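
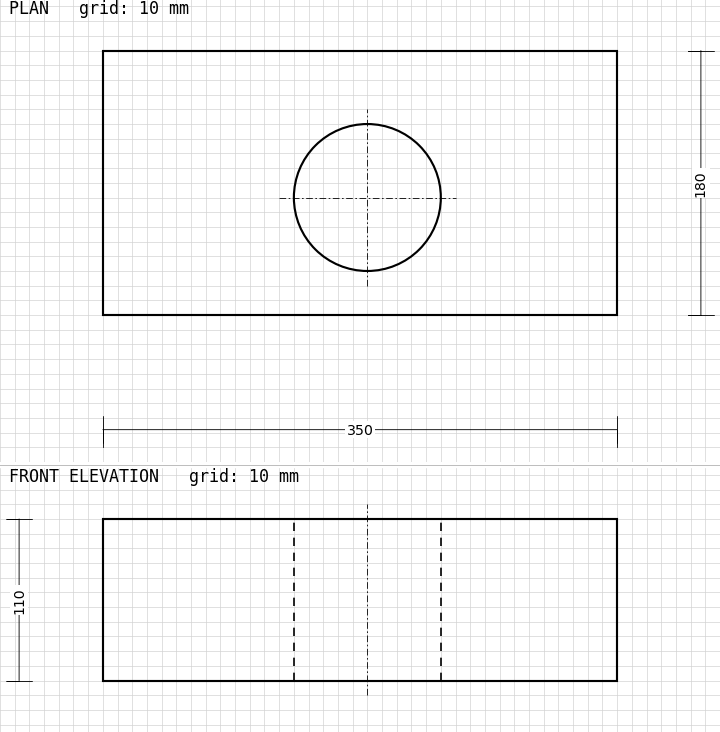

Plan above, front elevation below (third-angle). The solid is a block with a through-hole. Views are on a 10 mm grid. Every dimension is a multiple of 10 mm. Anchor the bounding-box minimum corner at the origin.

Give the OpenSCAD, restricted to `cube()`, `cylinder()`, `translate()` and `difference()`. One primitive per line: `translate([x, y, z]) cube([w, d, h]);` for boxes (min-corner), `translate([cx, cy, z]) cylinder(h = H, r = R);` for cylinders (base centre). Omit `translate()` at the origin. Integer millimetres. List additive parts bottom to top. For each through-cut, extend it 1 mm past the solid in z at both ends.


difference() {
  cube([350, 180, 110]);
  translate([180, 80, -1]) cylinder(h = 112, r = 50);
}


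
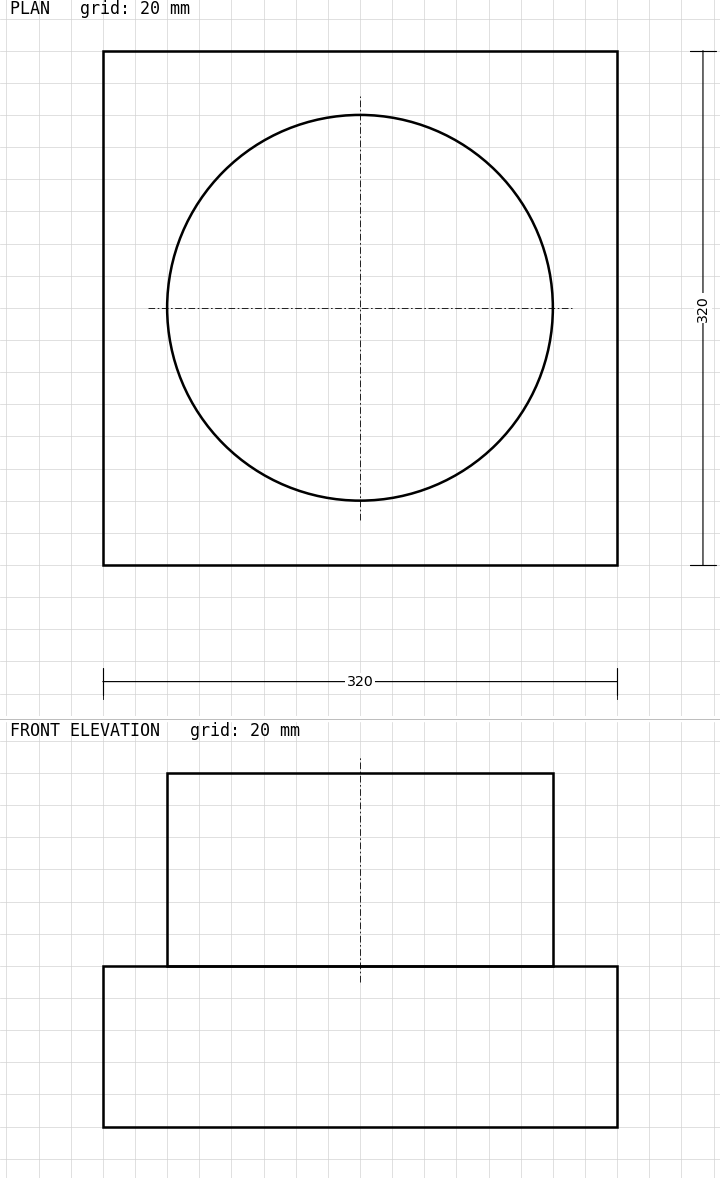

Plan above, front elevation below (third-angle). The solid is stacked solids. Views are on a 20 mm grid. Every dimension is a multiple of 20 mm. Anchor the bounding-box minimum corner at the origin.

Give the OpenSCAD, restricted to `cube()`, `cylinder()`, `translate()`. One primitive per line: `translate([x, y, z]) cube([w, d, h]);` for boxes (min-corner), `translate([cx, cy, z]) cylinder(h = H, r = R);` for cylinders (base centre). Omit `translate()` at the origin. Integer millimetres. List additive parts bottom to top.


cube([320, 320, 100]);
translate([160, 160, 100]) cylinder(h = 120, r = 120);


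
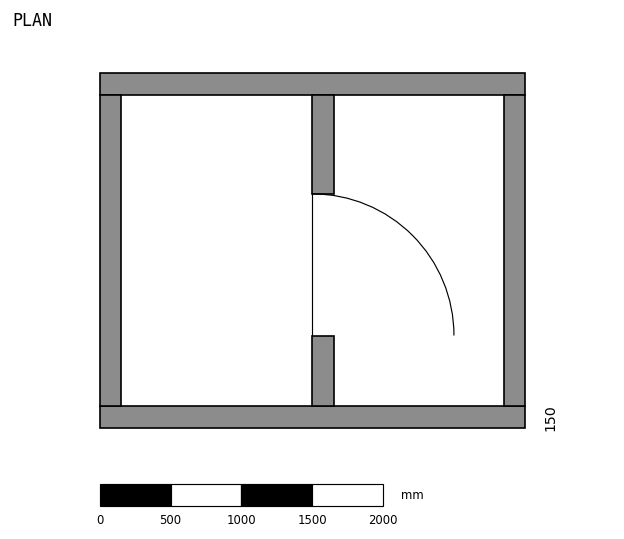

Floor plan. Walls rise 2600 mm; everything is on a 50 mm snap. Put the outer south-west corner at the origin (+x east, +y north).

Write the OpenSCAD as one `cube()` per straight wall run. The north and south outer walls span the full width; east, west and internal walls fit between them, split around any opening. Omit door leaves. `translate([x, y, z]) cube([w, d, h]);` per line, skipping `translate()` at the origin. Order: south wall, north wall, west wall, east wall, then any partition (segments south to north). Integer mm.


cube([3000, 150, 2600]);
translate([0, 2350, 0]) cube([3000, 150, 2600]);
translate([0, 150, 0]) cube([150, 2200, 2600]);
translate([2850, 150, 0]) cube([150, 2200, 2600]);
translate([1500, 150, 0]) cube([150, 500, 2600]);
translate([1500, 1650, 0]) cube([150, 700, 2600]);


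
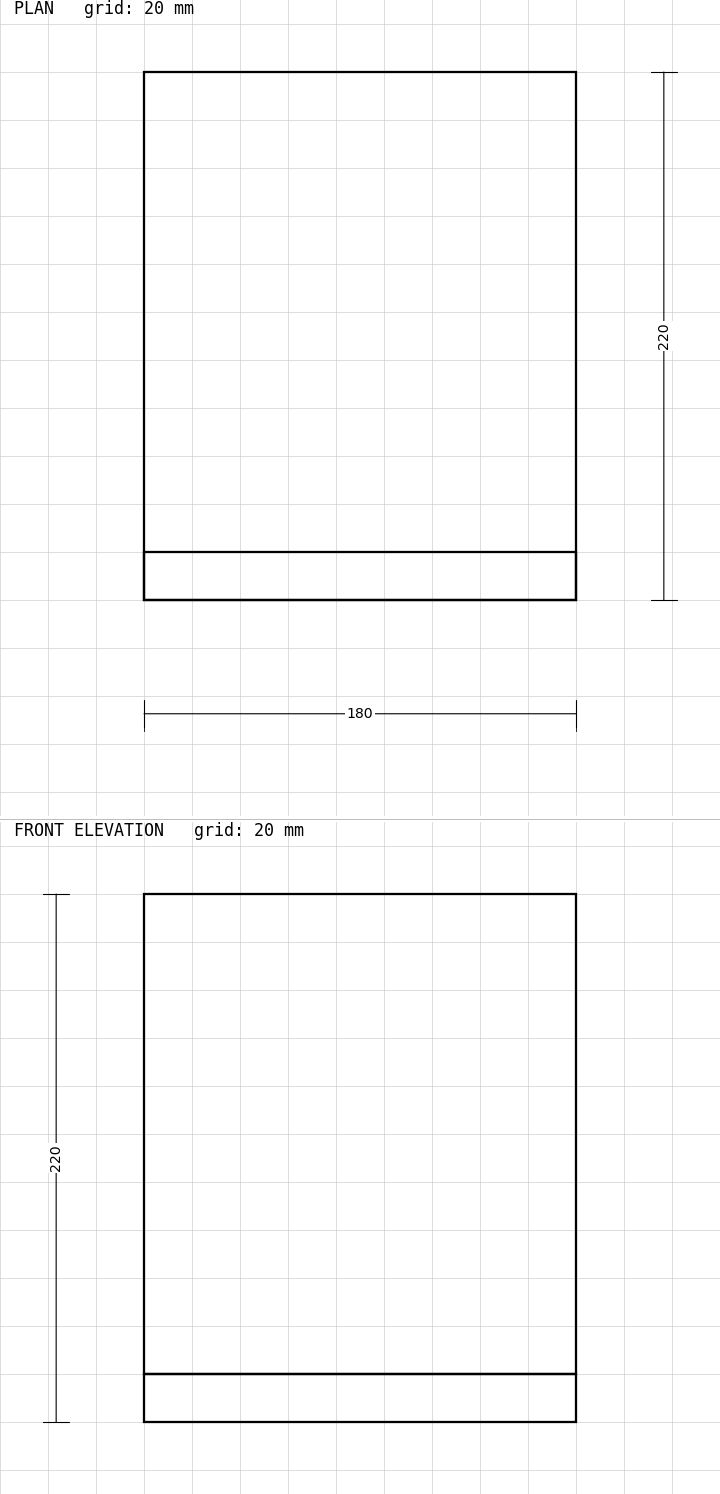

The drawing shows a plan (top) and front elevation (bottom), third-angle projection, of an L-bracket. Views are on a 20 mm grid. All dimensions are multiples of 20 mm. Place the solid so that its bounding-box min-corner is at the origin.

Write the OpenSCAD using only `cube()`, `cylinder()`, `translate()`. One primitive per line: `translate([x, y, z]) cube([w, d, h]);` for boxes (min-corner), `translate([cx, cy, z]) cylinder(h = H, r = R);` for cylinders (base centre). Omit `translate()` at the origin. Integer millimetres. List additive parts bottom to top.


cube([180, 220, 20]);
translate([0, 0, 20]) cube([180, 20, 200]);


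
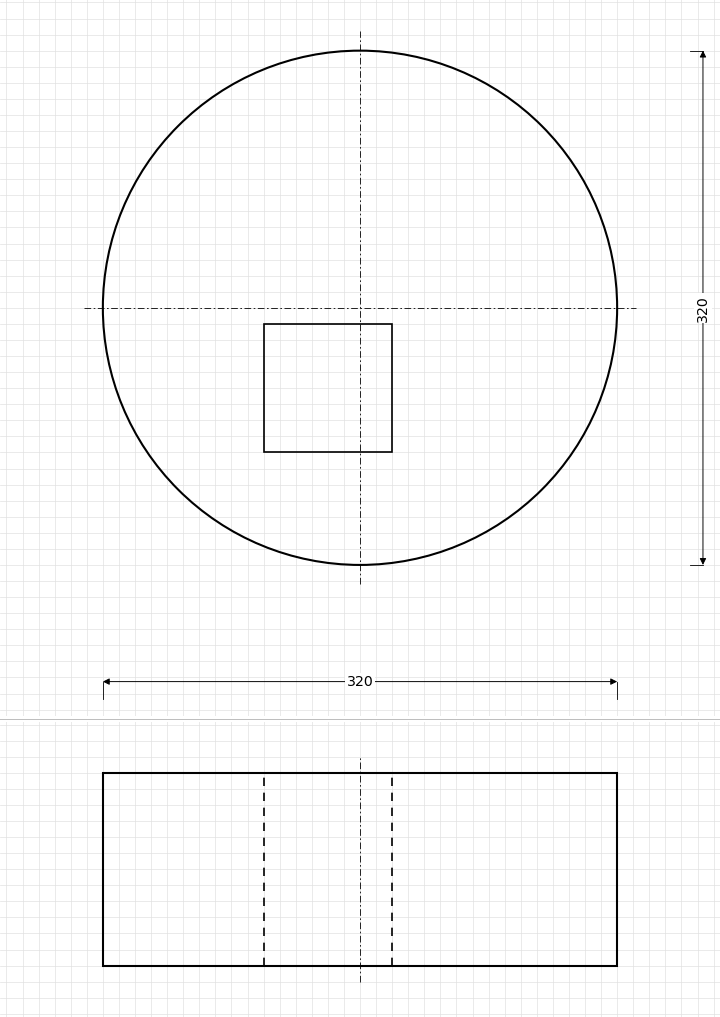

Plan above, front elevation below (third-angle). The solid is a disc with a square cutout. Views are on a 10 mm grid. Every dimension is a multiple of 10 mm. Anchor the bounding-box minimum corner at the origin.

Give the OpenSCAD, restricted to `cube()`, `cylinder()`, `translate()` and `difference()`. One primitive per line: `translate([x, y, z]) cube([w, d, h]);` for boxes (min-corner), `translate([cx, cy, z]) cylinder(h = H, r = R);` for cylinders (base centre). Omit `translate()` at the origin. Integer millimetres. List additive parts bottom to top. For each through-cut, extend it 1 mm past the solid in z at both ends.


difference() {
  translate([160, 160, 0]) cylinder(h = 120, r = 160);
  translate([100, 70, -1]) cube([80, 80, 122]);
}


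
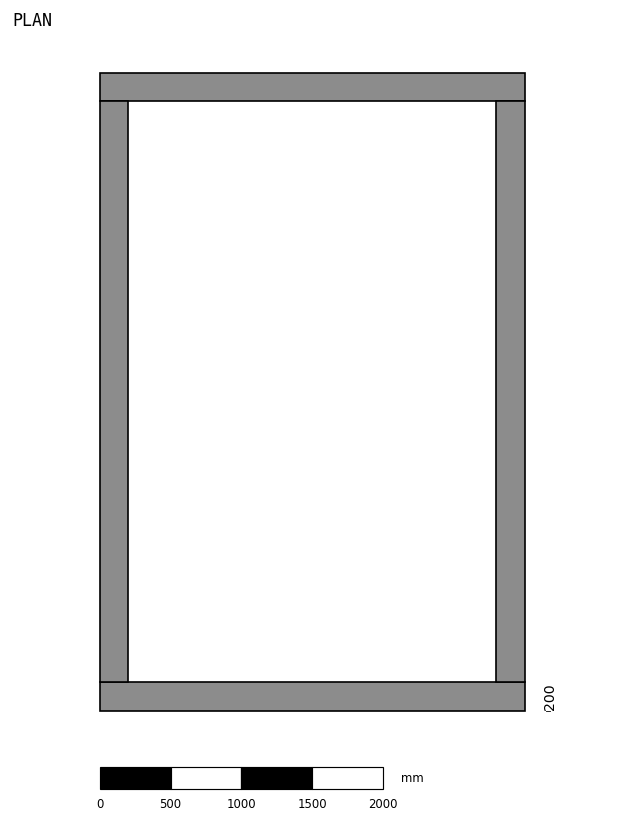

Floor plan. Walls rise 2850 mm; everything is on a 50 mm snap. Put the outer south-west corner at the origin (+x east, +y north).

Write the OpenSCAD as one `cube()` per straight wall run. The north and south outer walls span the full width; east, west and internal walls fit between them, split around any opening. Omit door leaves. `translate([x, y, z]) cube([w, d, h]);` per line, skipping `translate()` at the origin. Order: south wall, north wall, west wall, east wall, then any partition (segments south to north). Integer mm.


cube([3000, 200, 2850]);
translate([0, 4300, 0]) cube([3000, 200, 2850]);
translate([0, 200, 0]) cube([200, 4100, 2850]);
translate([2800, 200, 0]) cube([200, 4100, 2850]);


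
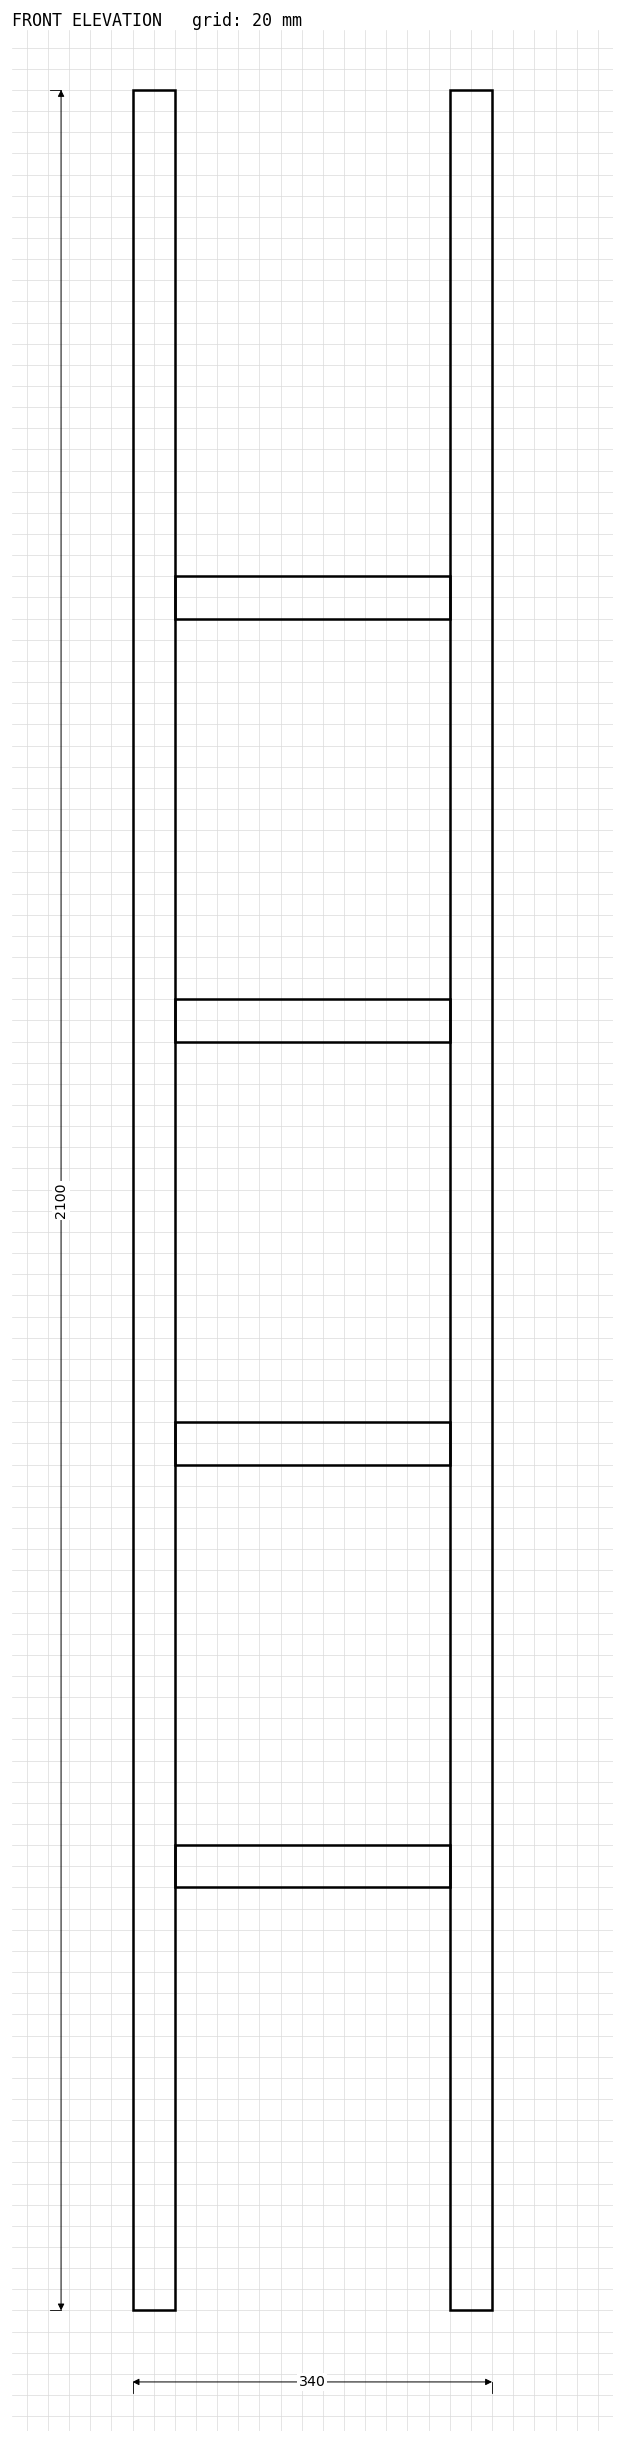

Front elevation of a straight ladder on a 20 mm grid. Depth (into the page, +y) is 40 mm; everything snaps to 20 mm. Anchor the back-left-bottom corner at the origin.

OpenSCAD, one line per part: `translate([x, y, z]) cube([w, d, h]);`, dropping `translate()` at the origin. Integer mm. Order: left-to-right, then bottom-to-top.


cube([40, 40, 2100]);
translate([40, 0, 400]) cube([260, 40, 40]);
translate([40, 0, 800]) cube([260, 40, 40]);
translate([40, 0, 1200]) cube([260, 40, 40]);
translate([40, 0, 1600]) cube([260, 40, 40]);
translate([300, 0, 0]) cube([40, 40, 2100]);


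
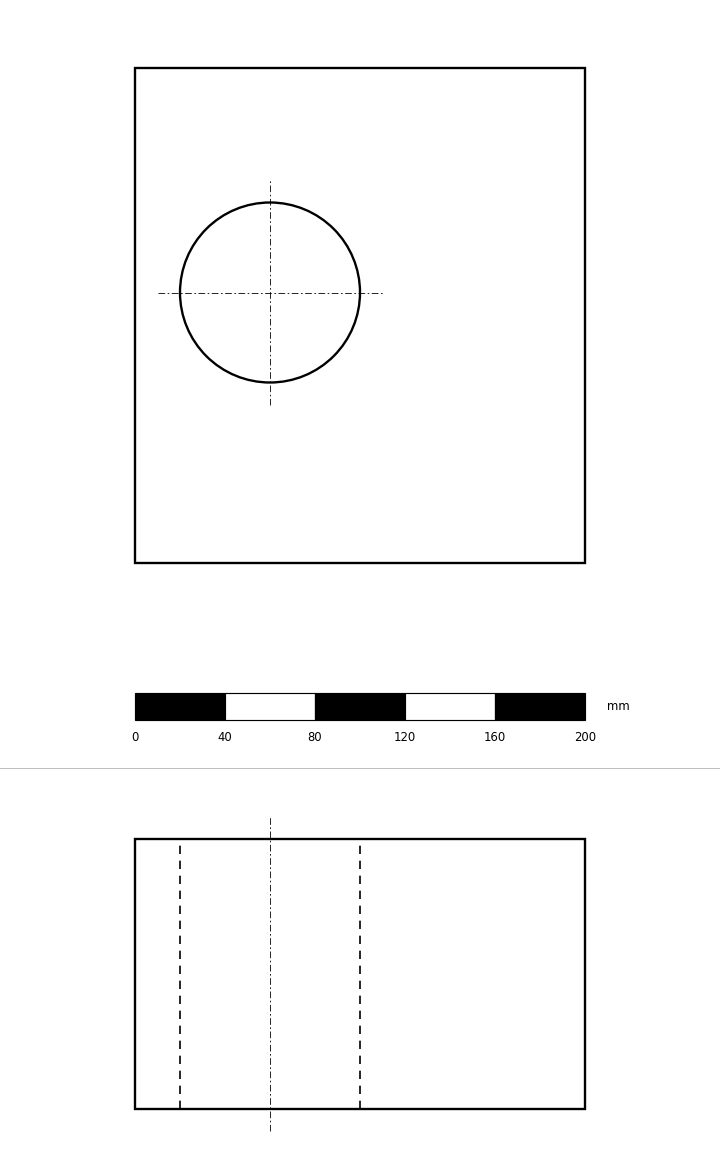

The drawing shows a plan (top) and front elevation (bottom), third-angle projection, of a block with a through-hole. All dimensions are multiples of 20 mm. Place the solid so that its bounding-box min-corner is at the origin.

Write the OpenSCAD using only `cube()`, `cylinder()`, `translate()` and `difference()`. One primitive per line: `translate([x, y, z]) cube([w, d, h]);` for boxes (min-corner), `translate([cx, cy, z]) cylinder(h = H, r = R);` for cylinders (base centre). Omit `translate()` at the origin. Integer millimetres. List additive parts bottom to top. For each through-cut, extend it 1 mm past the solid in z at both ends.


difference() {
  cube([200, 220, 120]);
  translate([60, 120, -1]) cylinder(h = 122, r = 40);
}


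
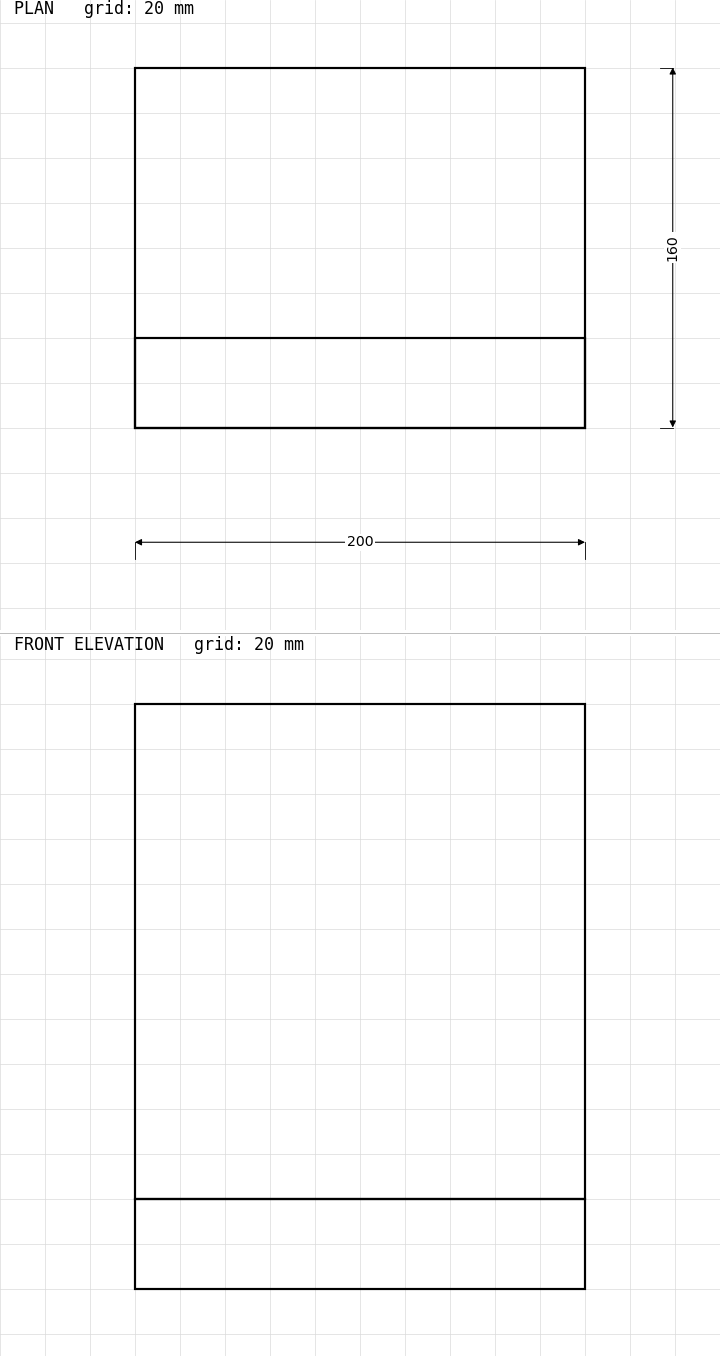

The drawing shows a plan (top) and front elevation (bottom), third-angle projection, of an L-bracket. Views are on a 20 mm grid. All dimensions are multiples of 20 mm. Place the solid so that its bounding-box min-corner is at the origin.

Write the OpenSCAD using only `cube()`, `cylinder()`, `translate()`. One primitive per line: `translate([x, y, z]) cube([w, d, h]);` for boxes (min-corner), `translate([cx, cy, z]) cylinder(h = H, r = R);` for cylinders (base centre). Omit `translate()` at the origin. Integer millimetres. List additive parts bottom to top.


cube([200, 160, 40]);
translate([0, 0, 40]) cube([200, 40, 220]);


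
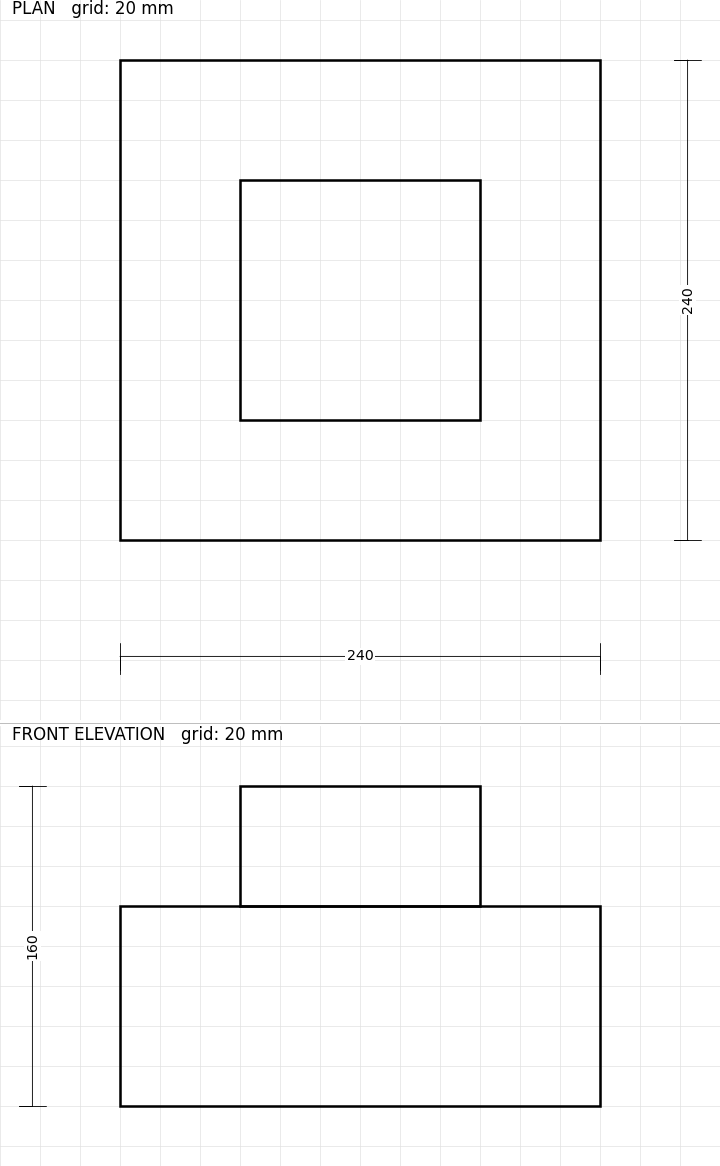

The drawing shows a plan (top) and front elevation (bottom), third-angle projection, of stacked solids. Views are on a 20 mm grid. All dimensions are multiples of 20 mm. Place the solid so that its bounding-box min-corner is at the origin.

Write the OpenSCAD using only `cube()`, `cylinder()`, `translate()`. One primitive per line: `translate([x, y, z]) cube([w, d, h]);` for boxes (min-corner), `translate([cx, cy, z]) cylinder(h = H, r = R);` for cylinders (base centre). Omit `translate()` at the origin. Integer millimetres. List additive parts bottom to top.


cube([240, 240, 100]);
translate([60, 60, 100]) cube([120, 120, 60]);


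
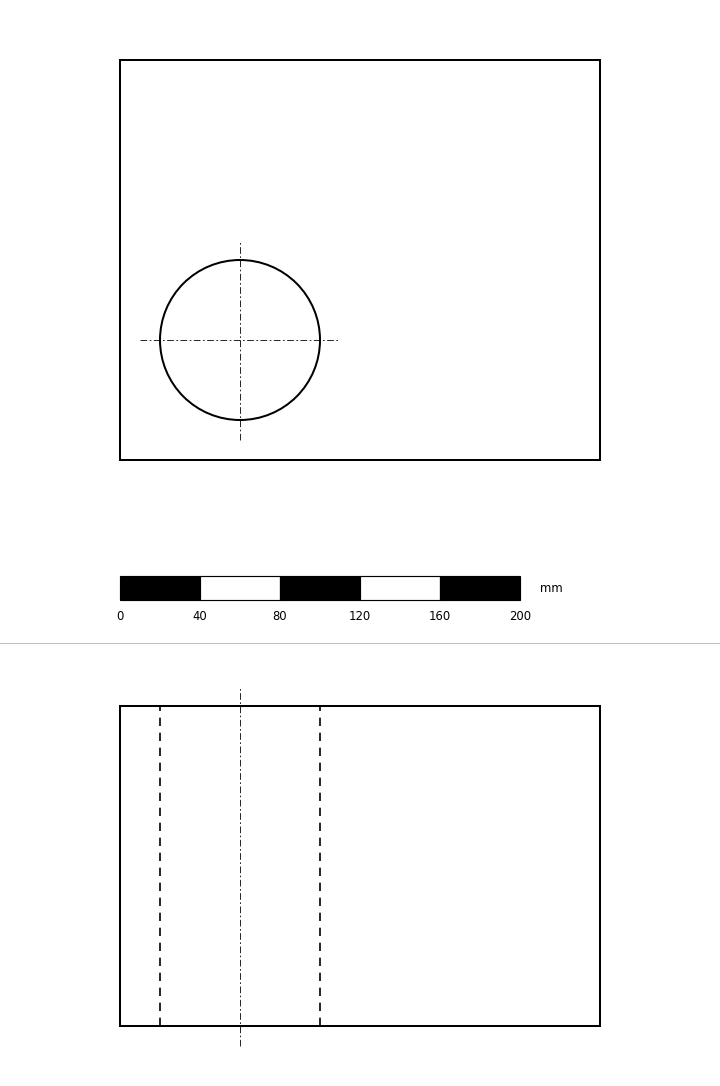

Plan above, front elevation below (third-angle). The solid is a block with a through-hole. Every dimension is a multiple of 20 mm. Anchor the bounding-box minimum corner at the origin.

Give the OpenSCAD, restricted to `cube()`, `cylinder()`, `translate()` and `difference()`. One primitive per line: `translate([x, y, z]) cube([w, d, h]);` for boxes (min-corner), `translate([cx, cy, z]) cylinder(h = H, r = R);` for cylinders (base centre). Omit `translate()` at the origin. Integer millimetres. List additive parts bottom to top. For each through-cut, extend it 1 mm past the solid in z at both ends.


difference() {
  cube([240, 200, 160]);
  translate([60, 60, -1]) cylinder(h = 162, r = 40);
}


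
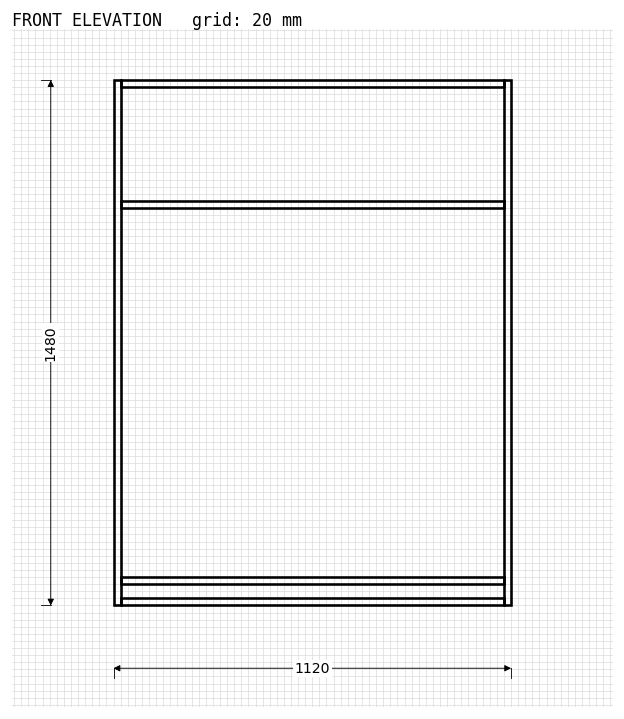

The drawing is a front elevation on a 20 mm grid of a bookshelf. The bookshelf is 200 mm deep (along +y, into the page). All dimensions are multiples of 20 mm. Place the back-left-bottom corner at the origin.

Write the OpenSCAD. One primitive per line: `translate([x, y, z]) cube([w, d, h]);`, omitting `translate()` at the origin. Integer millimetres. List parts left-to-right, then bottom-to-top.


cube([20, 200, 1480]);
translate([20, 0, 0]) cube([1080, 200, 20]);
translate([20, 0, 60]) cube([1080, 200, 20]);
translate([20, 0, 1120]) cube([1080, 200, 20]);
translate([20, 0, 1460]) cube([1080, 200, 20]);
translate([1100, 0, 0]) cube([20, 200, 1480]);


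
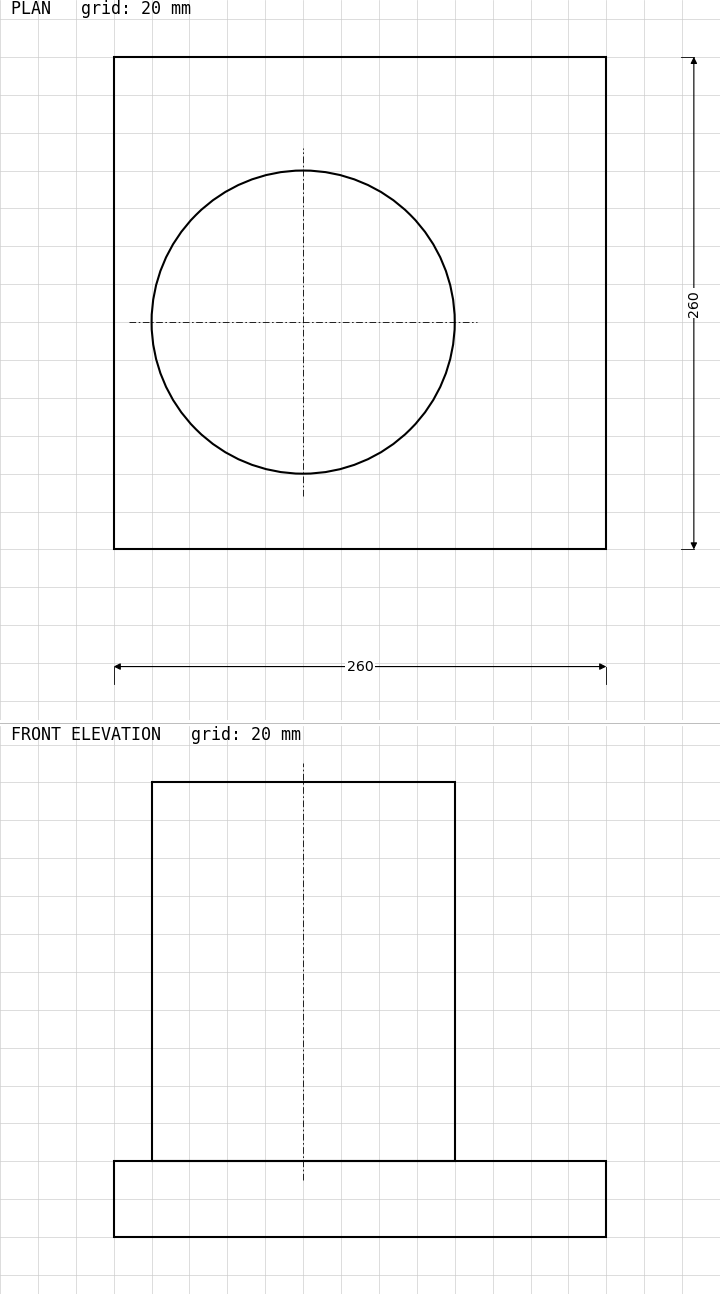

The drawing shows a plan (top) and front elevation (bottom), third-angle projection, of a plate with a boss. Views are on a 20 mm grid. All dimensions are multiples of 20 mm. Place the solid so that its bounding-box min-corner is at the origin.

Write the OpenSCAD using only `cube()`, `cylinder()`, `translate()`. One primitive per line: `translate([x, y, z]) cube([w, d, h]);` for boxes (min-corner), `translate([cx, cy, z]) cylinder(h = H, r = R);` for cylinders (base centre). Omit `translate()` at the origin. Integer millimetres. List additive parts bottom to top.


cube([260, 260, 40]);
translate([100, 120, 40]) cylinder(h = 200, r = 80);


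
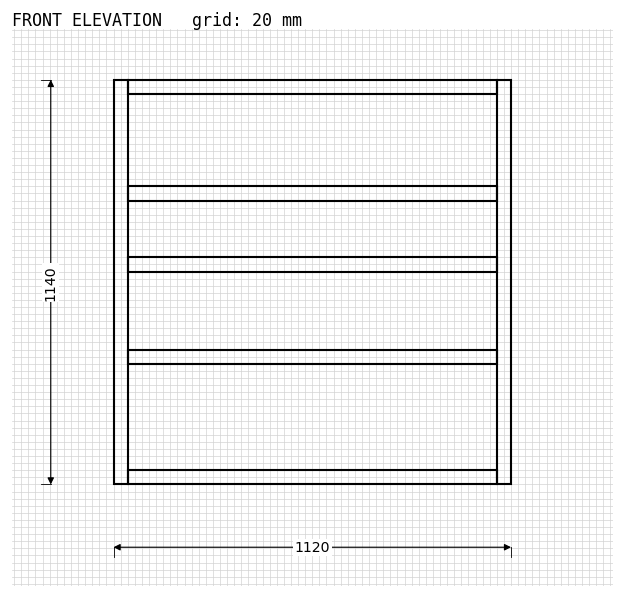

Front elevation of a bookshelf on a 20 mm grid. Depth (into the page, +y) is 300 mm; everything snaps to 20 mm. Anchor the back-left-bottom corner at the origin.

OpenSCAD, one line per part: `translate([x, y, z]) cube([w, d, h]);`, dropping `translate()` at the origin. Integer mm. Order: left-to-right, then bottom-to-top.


cube([40, 300, 1140]);
translate([40, 0, 0]) cube([1040, 300, 40]);
translate([40, 0, 340]) cube([1040, 300, 40]);
translate([40, 0, 600]) cube([1040, 300, 40]);
translate([40, 0, 800]) cube([1040, 300, 40]);
translate([40, 0, 1100]) cube([1040, 300, 40]);
translate([1080, 0, 0]) cube([40, 300, 1140]);


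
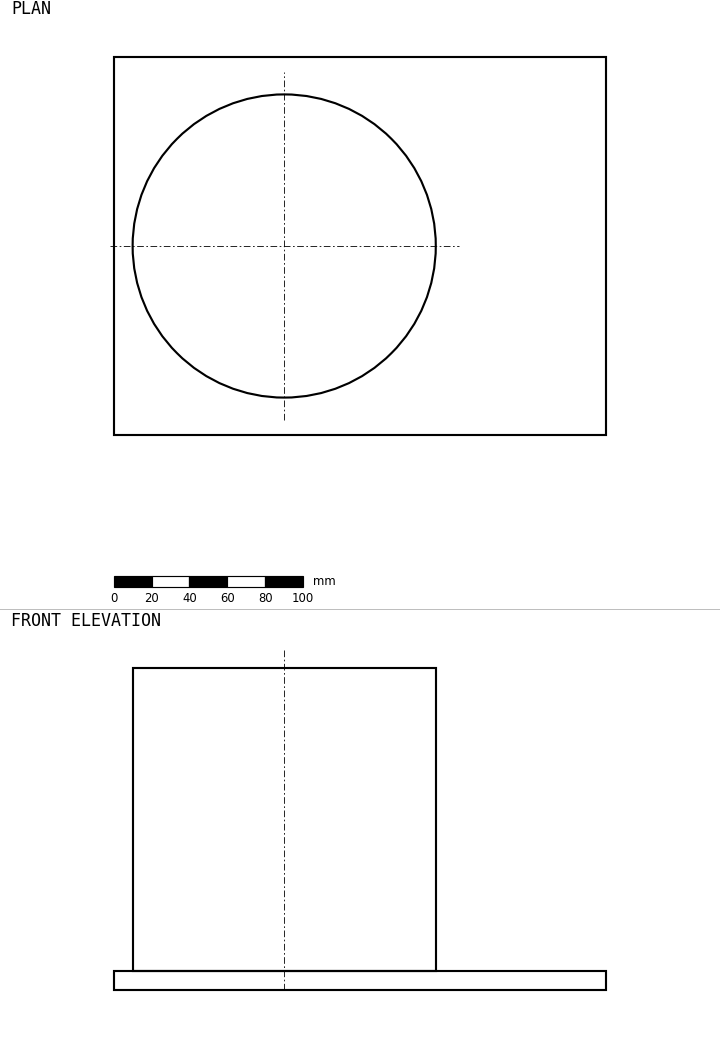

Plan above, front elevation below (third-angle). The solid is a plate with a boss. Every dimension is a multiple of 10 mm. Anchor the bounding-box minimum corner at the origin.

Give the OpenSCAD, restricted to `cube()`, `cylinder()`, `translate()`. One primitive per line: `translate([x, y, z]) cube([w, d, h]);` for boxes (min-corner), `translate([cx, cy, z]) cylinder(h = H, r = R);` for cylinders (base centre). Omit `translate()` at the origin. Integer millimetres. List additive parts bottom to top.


cube([260, 200, 10]);
translate([90, 100, 10]) cylinder(h = 160, r = 80);


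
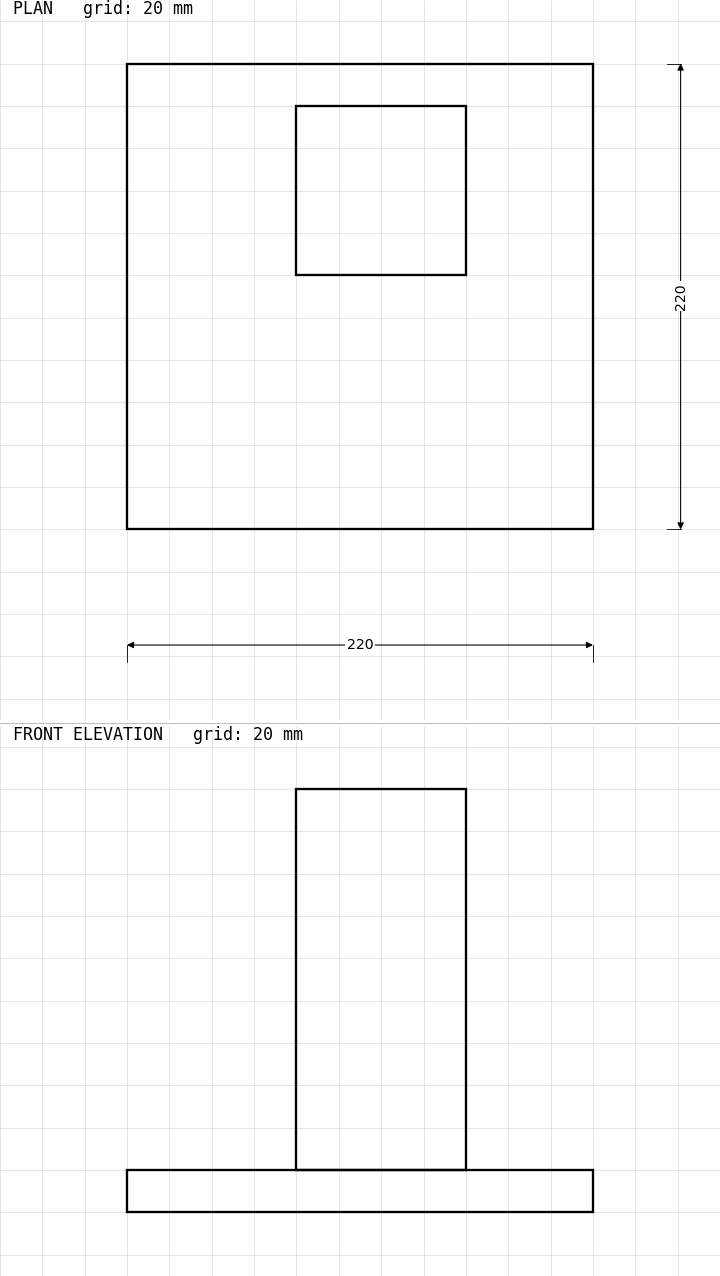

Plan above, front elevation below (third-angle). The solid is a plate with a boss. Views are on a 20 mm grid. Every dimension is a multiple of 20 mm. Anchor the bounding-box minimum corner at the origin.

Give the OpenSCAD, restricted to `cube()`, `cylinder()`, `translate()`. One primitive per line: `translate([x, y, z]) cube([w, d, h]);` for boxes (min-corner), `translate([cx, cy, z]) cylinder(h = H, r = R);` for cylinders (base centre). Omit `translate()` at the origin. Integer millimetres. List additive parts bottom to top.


cube([220, 220, 20]);
translate([80, 120, 20]) cube([80, 80, 180]);


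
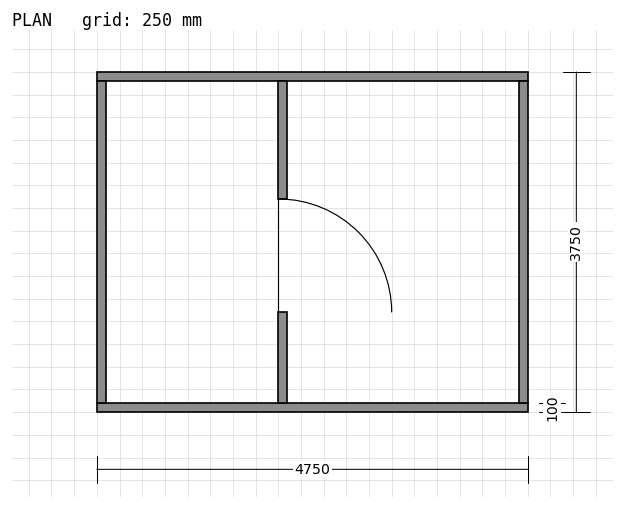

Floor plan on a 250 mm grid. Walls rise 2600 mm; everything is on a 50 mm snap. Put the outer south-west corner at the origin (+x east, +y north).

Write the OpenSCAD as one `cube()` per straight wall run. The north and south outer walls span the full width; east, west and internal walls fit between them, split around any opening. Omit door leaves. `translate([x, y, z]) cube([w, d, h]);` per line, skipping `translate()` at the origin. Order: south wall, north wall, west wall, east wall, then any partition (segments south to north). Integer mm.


cube([4750, 100, 2600]);
translate([0, 3650, 0]) cube([4750, 100, 2600]);
translate([0, 100, 0]) cube([100, 3550, 2600]);
translate([4650, 100, 0]) cube([100, 3550, 2600]);
translate([2000, 100, 0]) cube([100, 1000, 2600]);
translate([2000, 2350, 0]) cube([100, 1300, 2600]);


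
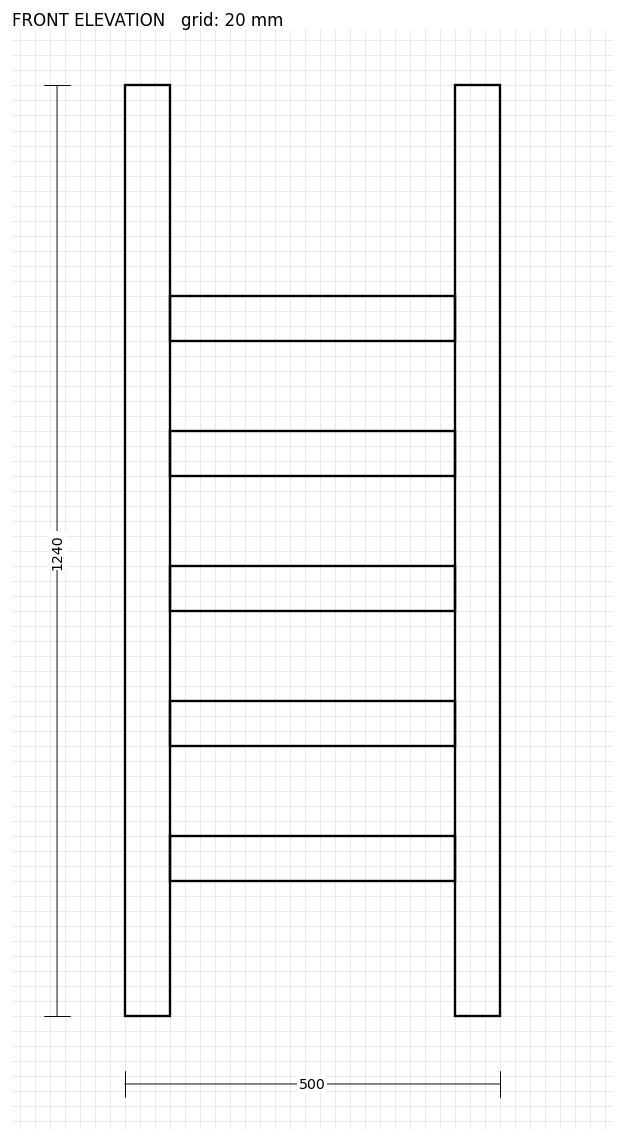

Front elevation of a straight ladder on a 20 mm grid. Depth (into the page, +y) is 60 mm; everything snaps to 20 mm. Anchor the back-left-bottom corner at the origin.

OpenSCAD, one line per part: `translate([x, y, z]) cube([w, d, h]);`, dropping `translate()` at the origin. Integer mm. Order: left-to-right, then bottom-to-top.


cube([60, 60, 1240]);
translate([60, 0, 180]) cube([380, 60, 60]);
translate([60, 0, 360]) cube([380, 60, 60]);
translate([60, 0, 540]) cube([380, 60, 60]);
translate([60, 0, 720]) cube([380, 60, 60]);
translate([60, 0, 900]) cube([380, 60, 60]);
translate([440, 0, 0]) cube([60, 60, 1240]);


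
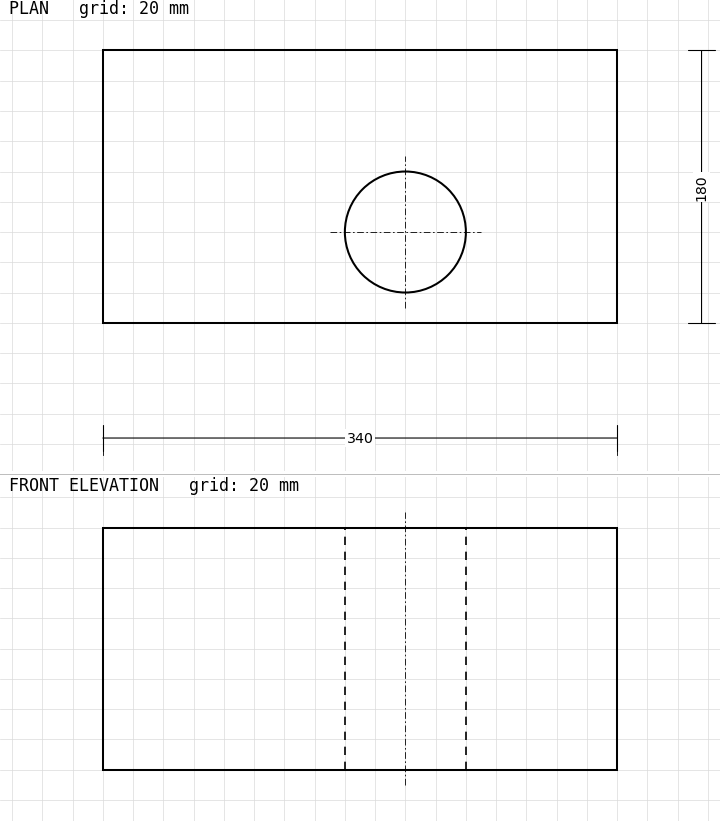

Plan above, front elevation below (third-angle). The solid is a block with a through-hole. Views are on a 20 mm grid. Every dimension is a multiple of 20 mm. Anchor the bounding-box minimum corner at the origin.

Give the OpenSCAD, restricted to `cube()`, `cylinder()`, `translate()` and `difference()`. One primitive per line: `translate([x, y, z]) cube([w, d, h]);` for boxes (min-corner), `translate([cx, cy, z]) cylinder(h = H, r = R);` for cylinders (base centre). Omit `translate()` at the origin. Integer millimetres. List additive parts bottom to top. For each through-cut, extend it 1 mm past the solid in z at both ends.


difference() {
  cube([340, 180, 160]);
  translate([200, 60, -1]) cylinder(h = 162, r = 40);
}


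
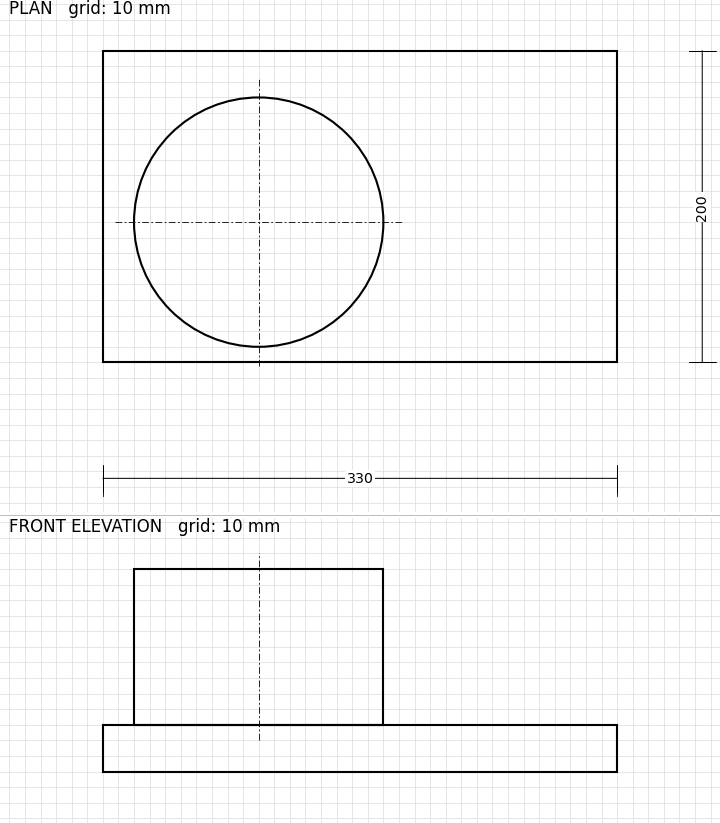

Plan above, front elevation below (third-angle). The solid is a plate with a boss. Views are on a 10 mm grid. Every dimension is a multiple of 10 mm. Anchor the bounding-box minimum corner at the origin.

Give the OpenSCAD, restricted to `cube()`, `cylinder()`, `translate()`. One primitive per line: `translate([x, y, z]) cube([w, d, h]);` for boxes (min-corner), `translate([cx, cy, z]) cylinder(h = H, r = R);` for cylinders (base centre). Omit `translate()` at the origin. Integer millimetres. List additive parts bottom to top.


cube([330, 200, 30]);
translate([100, 90, 30]) cylinder(h = 100, r = 80);


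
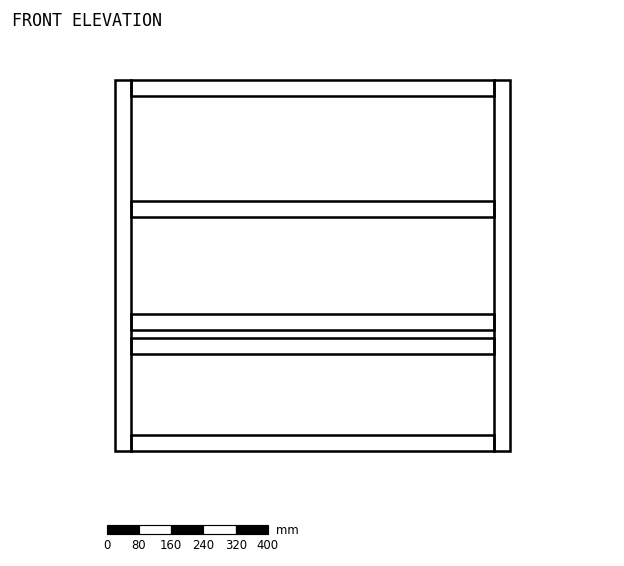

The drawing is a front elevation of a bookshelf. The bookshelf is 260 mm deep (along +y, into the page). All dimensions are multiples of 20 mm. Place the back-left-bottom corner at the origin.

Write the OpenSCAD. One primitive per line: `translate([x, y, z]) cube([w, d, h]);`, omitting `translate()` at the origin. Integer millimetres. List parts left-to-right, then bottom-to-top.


cube([40, 260, 920]);
translate([40, 0, 0]) cube([900, 260, 40]);
translate([40, 0, 240]) cube([900, 260, 40]);
translate([40, 0, 300]) cube([900, 260, 40]);
translate([40, 0, 580]) cube([900, 260, 40]);
translate([40, 0, 880]) cube([900, 260, 40]);
translate([940, 0, 0]) cube([40, 260, 920]);


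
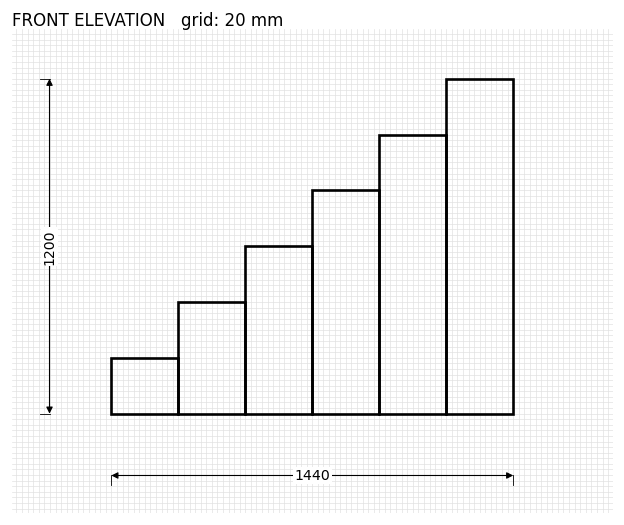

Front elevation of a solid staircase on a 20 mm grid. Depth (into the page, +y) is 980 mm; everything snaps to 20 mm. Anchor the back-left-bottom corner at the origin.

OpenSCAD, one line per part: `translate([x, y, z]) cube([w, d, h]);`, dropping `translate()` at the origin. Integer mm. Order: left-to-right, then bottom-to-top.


cube([240, 980, 200]);
translate([240, 0, 0]) cube([240, 980, 400]);
translate([480, 0, 0]) cube([240, 980, 600]);
translate([720, 0, 0]) cube([240, 980, 800]);
translate([960, 0, 0]) cube([240, 980, 1000]);
translate([1200, 0, 0]) cube([240, 980, 1200]);


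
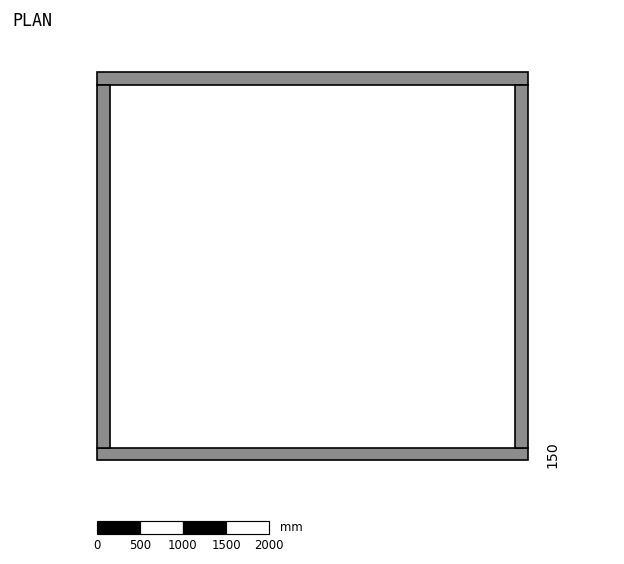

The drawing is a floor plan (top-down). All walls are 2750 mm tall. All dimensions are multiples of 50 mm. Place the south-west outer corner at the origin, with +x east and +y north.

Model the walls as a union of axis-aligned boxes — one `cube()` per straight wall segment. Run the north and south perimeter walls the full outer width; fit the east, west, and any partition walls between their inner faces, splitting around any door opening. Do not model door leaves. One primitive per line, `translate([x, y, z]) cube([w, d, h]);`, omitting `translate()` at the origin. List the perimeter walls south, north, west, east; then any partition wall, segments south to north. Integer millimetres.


cube([5000, 150, 2750]);
translate([0, 4350, 0]) cube([5000, 150, 2750]);
translate([0, 150, 0]) cube([150, 4200, 2750]);
translate([4850, 150, 0]) cube([150, 4200, 2750]);


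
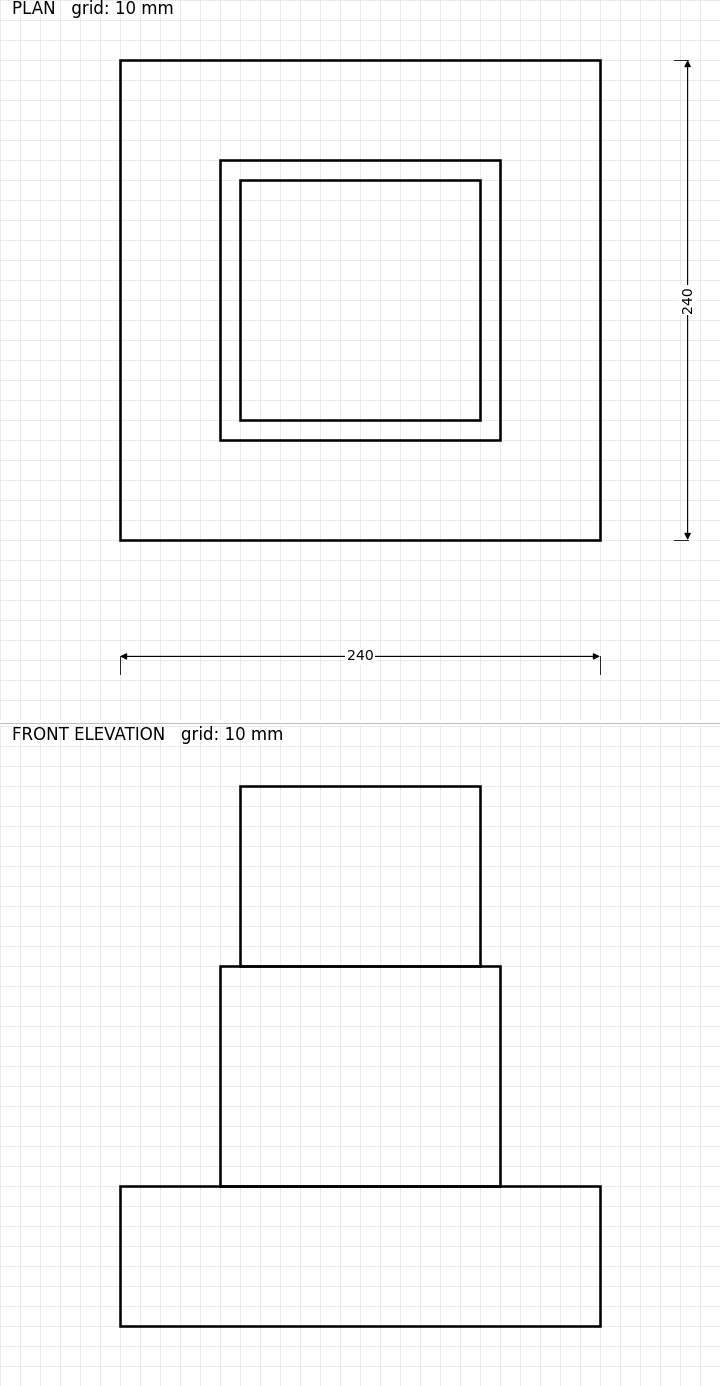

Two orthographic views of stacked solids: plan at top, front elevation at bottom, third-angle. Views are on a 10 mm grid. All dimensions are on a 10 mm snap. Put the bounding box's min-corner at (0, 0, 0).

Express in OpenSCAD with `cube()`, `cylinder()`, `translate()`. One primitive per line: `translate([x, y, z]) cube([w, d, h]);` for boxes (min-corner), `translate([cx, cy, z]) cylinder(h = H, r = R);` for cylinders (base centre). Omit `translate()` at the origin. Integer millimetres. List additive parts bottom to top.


cube([240, 240, 70]);
translate([50, 50, 70]) cube([140, 140, 110]);
translate([60, 60, 180]) cube([120, 120, 90]);


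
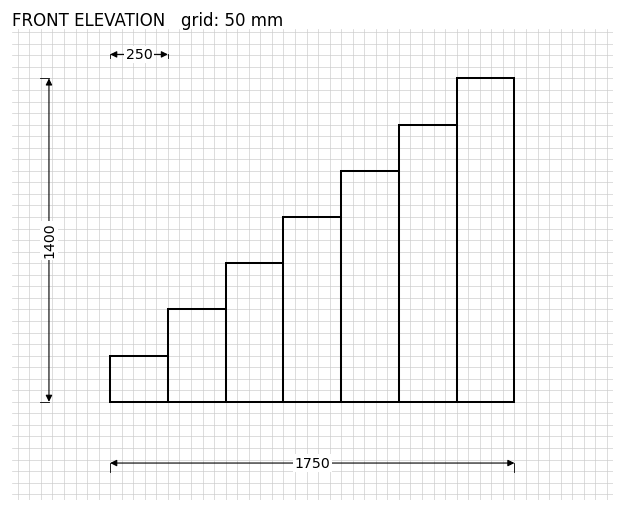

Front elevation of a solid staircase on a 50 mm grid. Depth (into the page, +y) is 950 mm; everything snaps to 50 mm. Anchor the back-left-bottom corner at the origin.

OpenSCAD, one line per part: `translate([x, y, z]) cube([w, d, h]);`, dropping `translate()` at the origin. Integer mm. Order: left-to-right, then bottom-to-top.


cube([250, 950, 200]);
translate([250, 0, 0]) cube([250, 950, 400]);
translate([500, 0, 0]) cube([250, 950, 600]);
translate([750, 0, 0]) cube([250, 950, 800]);
translate([1000, 0, 0]) cube([250, 950, 1000]);
translate([1250, 0, 0]) cube([250, 950, 1200]);
translate([1500, 0, 0]) cube([250, 950, 1400]);


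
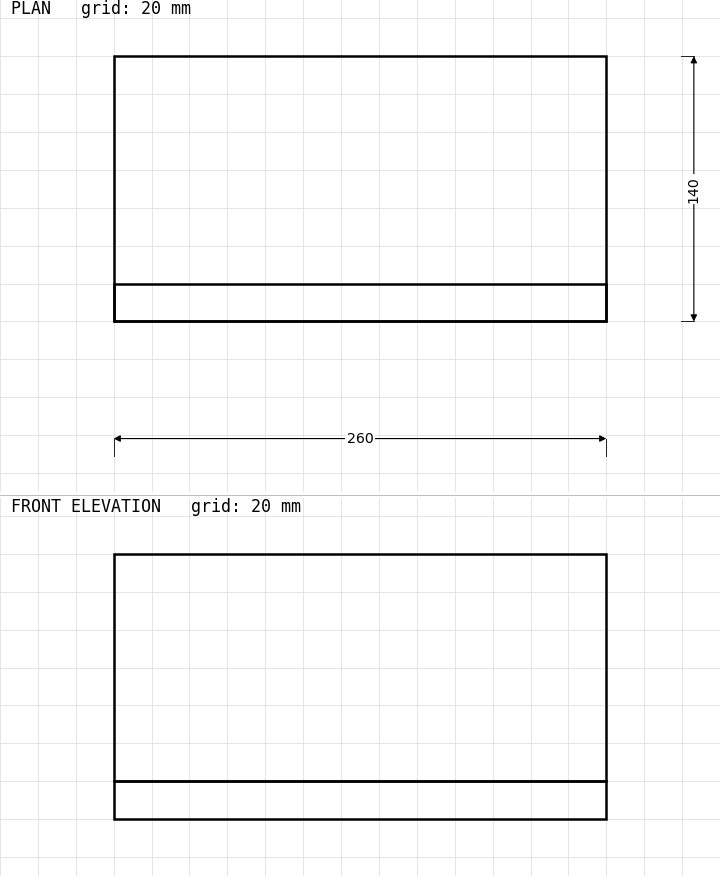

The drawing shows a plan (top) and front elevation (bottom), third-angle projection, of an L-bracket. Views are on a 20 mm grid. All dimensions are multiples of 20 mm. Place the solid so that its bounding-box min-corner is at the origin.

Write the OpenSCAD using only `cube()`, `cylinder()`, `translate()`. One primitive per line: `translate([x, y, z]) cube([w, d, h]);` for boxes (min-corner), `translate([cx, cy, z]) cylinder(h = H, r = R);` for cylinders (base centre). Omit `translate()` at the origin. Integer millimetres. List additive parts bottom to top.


cube([260, 140, 20]);
translate([0, 0, 20]) cube([260, 20, 120]);


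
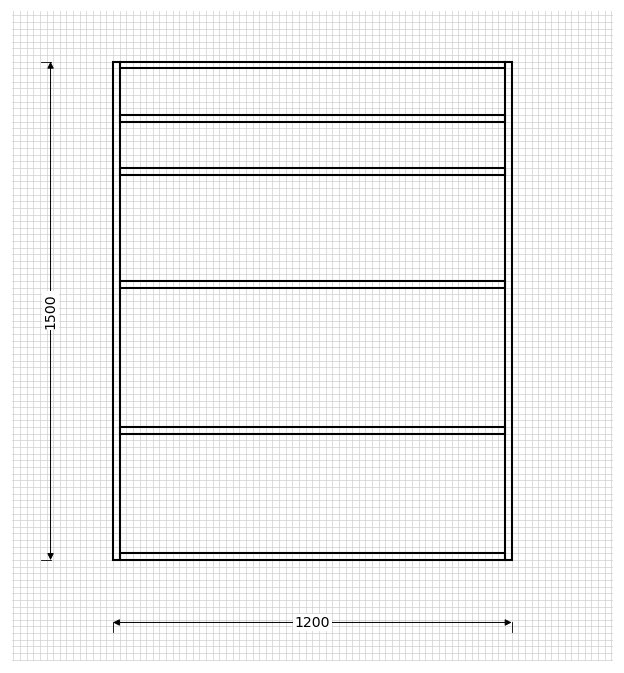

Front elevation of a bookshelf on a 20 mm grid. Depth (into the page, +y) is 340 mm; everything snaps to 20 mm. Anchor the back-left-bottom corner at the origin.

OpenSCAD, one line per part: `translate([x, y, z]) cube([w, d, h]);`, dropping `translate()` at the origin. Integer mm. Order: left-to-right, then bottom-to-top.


cube([20, 340, 1500]);
translate([20, 0, 0]) cube([1160, 340, 20]);
translate([20, 0, 380]) cube([1160, 340, 20]);
translate([20, 0, 820]) cube([1160, 340, 20]);
translate([20, 0, 1160]) cube([1160, 340, 20]);
translate([20, 0, 1320]) cube([1160, 340, 20]);
translate([20, 0, 1480]) cube([1160, 340, 20]);
translate([1180, 0, 0]) cube([20, 340, 1500]);


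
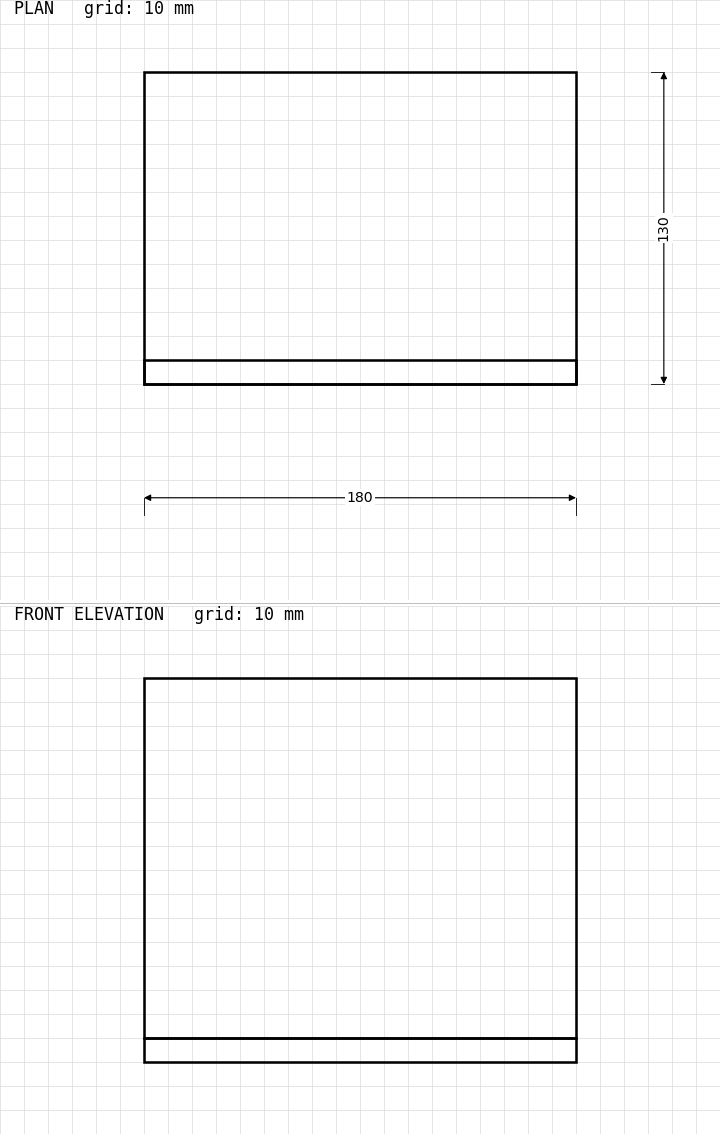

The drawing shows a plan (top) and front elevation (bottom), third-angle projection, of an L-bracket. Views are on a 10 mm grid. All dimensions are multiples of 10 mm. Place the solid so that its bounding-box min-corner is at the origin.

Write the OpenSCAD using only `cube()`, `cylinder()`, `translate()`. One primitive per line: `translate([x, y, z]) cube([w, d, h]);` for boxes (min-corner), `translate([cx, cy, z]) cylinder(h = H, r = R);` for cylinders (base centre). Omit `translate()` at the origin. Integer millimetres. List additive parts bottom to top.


cube([180, 130, 10]);
translate([0, 0, 10]) cube([180, 10, 150]);


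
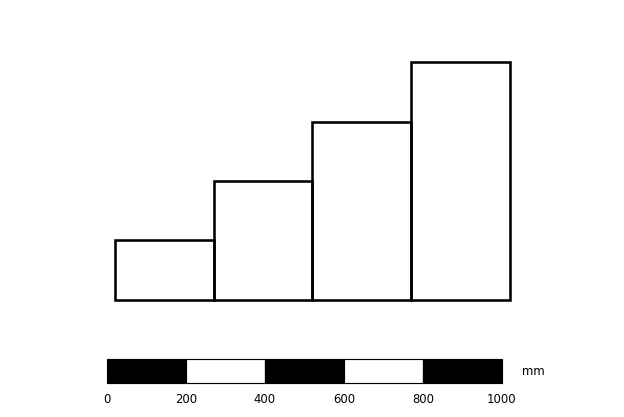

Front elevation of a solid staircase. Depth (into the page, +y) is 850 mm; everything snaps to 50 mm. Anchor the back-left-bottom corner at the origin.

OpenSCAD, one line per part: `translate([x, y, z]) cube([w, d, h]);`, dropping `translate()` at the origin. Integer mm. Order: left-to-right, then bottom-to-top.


cube([250, 850, 150]);
translate([250, 0, 0]) cube([250, 850, 300]);
translate([500, 0, 0]) cube([250, 850, 450]);
translate([750, 0, 0]) cube([250, 850, 600]);


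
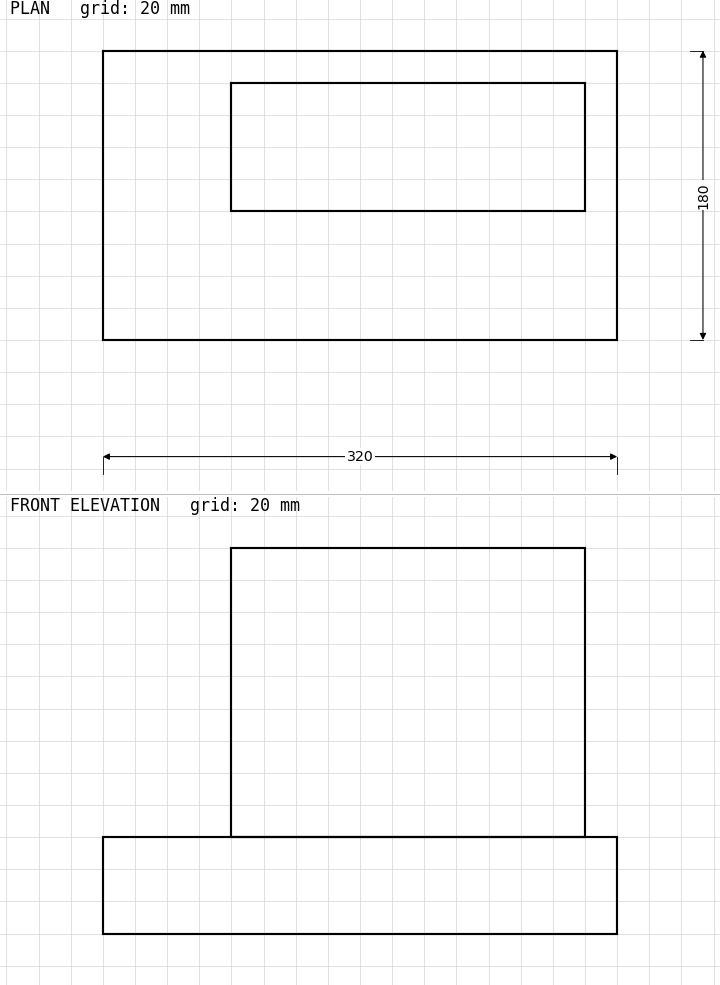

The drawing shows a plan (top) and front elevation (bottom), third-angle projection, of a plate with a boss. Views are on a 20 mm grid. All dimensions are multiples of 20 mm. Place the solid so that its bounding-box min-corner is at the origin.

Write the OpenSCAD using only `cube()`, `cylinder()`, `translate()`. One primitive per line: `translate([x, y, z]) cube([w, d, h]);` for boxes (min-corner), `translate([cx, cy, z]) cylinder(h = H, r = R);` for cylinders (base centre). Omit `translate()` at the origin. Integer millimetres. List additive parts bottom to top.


cube([320, 180, 60]);
translate([80, 80, 60]) cube([220, 80, 180]);


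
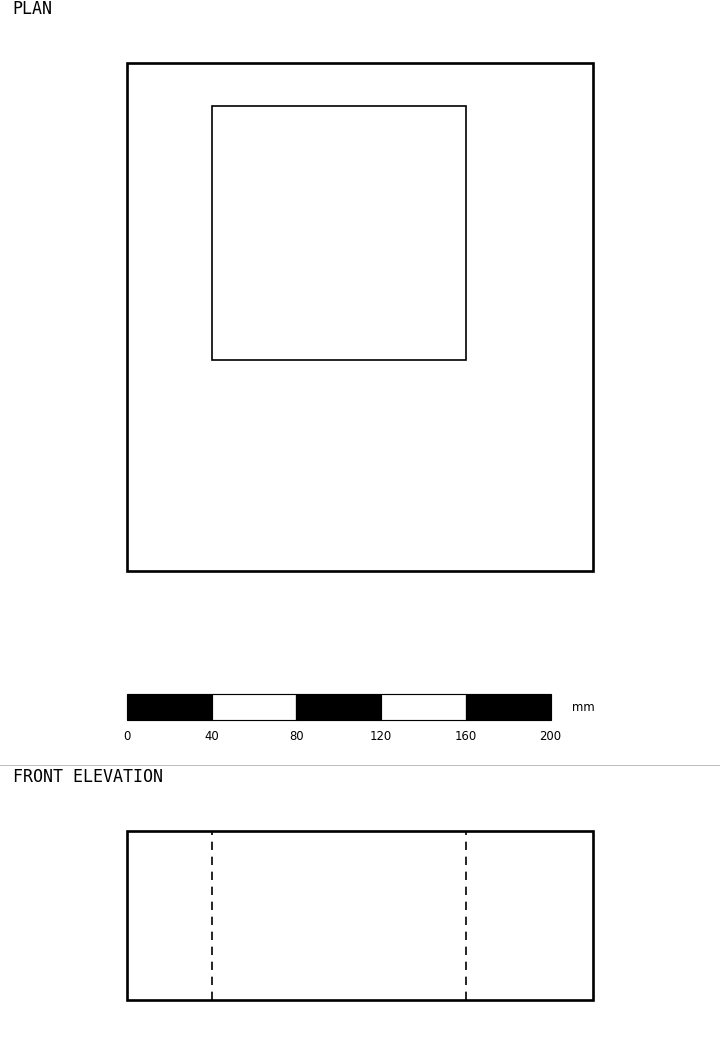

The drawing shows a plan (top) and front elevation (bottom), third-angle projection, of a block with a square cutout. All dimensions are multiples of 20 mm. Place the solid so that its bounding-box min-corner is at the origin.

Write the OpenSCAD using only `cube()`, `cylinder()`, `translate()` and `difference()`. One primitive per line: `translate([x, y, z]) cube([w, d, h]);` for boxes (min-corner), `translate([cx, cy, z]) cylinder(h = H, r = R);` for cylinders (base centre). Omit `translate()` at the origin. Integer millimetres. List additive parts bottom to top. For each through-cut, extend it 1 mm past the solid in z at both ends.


difference() {
  cube([220, 240, 80]);
  translate([40, 100, -1]) cube([120, 120, 82]);
}


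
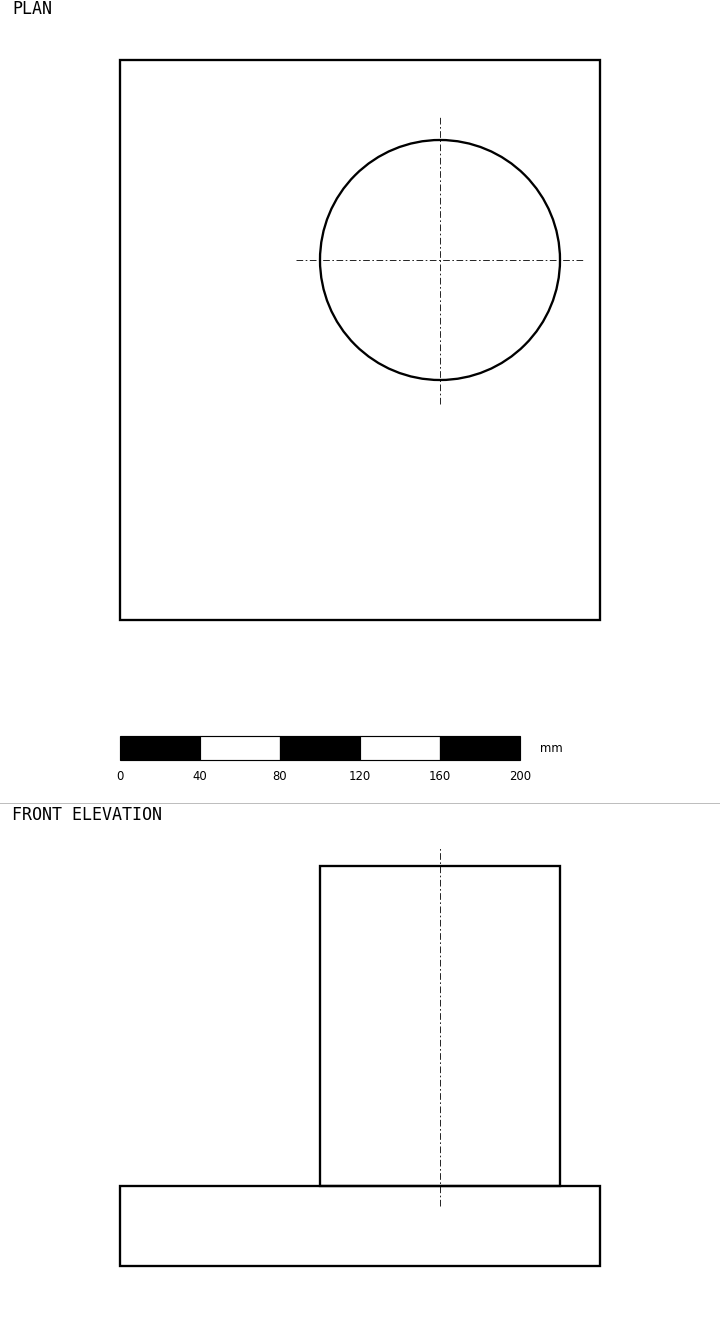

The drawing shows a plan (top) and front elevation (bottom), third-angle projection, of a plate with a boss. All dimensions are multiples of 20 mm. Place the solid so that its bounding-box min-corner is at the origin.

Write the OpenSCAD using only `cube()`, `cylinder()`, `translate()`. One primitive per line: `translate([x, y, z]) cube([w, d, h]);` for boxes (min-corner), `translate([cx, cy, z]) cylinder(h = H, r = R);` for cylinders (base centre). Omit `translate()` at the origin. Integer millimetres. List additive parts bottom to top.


cube([240, 280, 40]);
translate([160, 180, 40]) cylinder(h = 160, r = 60);


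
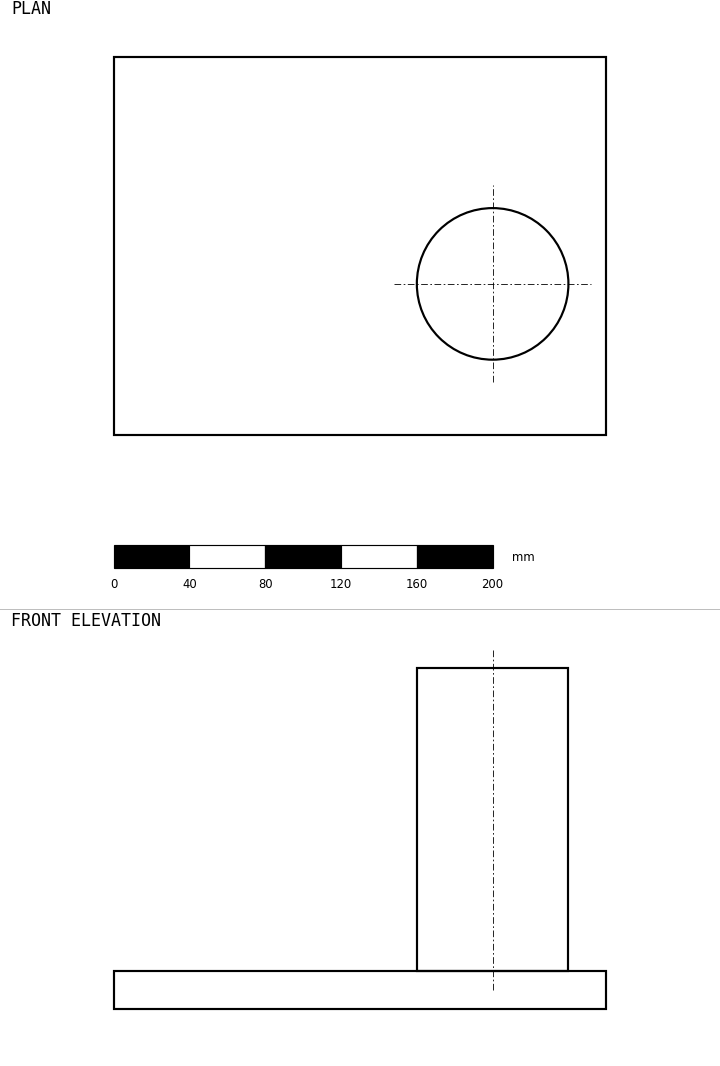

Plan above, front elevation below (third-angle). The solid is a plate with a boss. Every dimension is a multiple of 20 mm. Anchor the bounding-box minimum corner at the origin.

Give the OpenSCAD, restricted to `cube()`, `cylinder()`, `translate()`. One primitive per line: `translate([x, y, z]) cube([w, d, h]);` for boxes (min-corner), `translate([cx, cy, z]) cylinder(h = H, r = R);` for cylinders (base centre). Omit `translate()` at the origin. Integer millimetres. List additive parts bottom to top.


cube([260, 200, 20]);
translate([200, 80, 20]) cylinder(h = 160, r = 40);


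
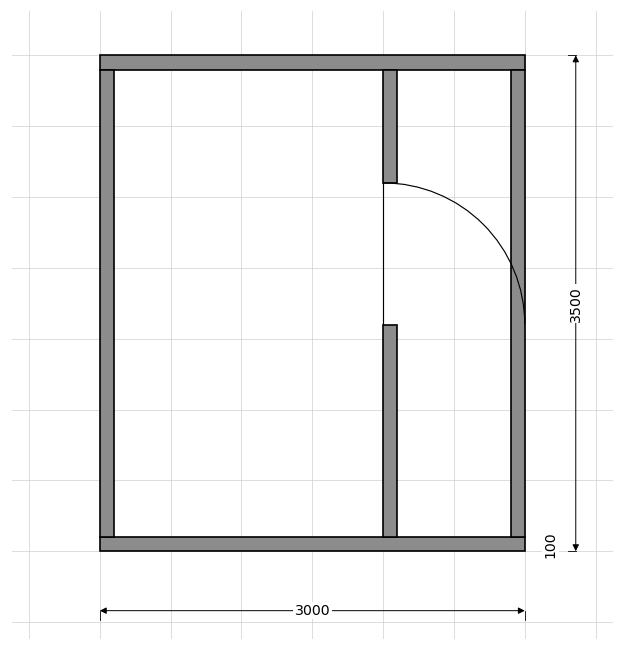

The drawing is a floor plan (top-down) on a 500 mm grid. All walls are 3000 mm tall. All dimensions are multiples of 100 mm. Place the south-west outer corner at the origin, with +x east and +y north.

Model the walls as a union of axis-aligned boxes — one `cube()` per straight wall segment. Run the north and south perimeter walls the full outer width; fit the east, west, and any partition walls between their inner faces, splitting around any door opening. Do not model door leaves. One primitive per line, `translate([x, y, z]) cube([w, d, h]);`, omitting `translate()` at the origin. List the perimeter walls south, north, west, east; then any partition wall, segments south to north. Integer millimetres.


cube([3000, 100, 3000]);
translate([0, 3400, 0]) cube([3000, 100, 3000]);
translate([0, 100, 0]) cube([100, 3300, 3000]);
translate([2900, 100, 0]) cube([100, 3300, 3000]);
translate([2000, 100, 0]) cube([100, 1500, 3000]);
translate([2000, 2600, 0]) cube([100, 800, 3000]);
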